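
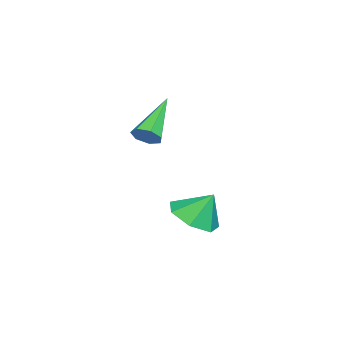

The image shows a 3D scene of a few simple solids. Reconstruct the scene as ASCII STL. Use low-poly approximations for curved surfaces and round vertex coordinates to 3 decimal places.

solid 
facet normal 0.777 -0.163 -0.608
outer loop
vertex 3.516 0.145 -0.133
vertex 3.26 0.376 -0.522
vertex 3.579 0.59 -0.172
endloop
endfacet
facet normal 0.408 0.022 0.913
outer loop
vertex 3.516 0.145 -0.133
vertex 3.579 0.59 -0.172
vertex 1.8 0.684 0.622
endloop
endfacet
facet normal 0.777 -0.164 -0.608
outer loop
vertex 3.579 0.59 -0.172
vertex 3.26 0.376 -0.522
vertex 3.402 0.874 -0.475
endloop
endfacet
facet normal 0.290 0.777 0.559
outer loop
vertex 3.579 0.59 -0.172
vertex 3.402 0.874 -0.475
vertex 1.8 0.684 0.622
endloop
endfacet
facet normal 0.776 -0.164 -0.610
outer loop
vertex 3.402 0.874 -0.475
vertex 3.26 0.376 -0.522
vertex 3.117 0.782 -0.813
endloop
endfacet
facet normal -0.189 0.976 -0.107
outer loop
vertex 3.402 0.874 -0.475
vertex 3.117 0.782 -0.813
vertex 1.8 0.684 0.622
endloop
endfacet
facet normal 0.776 -0.163 -0.609
outer loop
vertex 3.117 0.782 -0.813
vertex 3.26 0.376 -0.522
vertex 2.94 0.384 -0.932
endloop
endfacet
facet normal -0.666 0.470 -0.579
outer loop
vertex 3.117 0.782 -0.813
vertex 2.94 0.384 -0.932
vertex 1.8 0.684 0.622
endloop
endfacet
facet normal 0.776 -0.163 -0.609
outer loop
vertex 2.94 0.384 -0.932
vertex 3.26 0.376 -0.522
vertex 3.004 -0.02 -0.742
endloop
endfacet
facet normal -0.784 -0.362 -0.505
outer loop
vertex 2.94 0.384 -0.932
vertex 3.004 -0.02 -0.742
vertex 1.8 0.684 0.622
endloop
endfacet
facet normal 0.777 -0.165 -0.608
outer loop
vertex 3.004 -0.02 -0.742
vertex 3.26 0.376 -0.522
vertex 3.26 -0.126 -0.386
endloop
endfacet
facet normal -0.452 -0.890 0.060
outer loop
vertex 3.004 -0.02 -0.742
vertex 3.26 -0.126 -0.386
vertex 1.8 0.684 0.622
endloop
endfacet
facet normal 0.776 -0.165 -0.609
outer loop
vertex 3.26 -0.126 -0.386
vertex 3.26 0.376 -0.522
vertex 3.516 0.145 -0.133
endloop
endfacet
facet normal 0.078 -0.719 0.691
outer loop
vertex 3.26 -0.126 -0.386
vertex 3.516 0.145 -0.133
vertex 1.8 0.684 0.622
endloop
endfacet
facet normal 0.031 -0.542 -0.840
outer loop
vertex 3.555 1.781 -4.041
vertex 2.628 1.706 -4.027
vertex 3.151 2.361 -4.43
endloop
endfacet
facet normal 0.683 0.670 0.290
outer loop
vertex 3.555 1.781 -4.041
vertex 3.151 2.361 -4.43
vertex 2.592 2.334 -3.053
endloop
endfacet
facet normal 0.031 -0.542 -0.840
outer loop
vertex 3.151 2.361 -4.43
vertex 2.628 1.706 -4.027
vertex 2.353 2.448 -4.516
endloop
endfacet
facet normal 0.102 0.993 0.061
outer loop
vertex 3.151 2.361 -4.43
vertex 2.353 2.448 -4.516
vertex 2.592 2.334 -3.053
endloop
endfacet
facet normal 0.031 -0.542 -0.840
outer loop
vertex 2.353 2.448 -4.516
vertex 2.628 1.706 -4.027
vertex 1.762 1.976 -4.233
endloop
endfacet
facet normal -0.570 0.807 0.156
outer loop
vertex 2.353 2.448 -4.516
vertex 1.762 1.976 -4.233
vertex 2.592 2.334 -3.053
endloop
endfacet
facet normal 0.031 -0.541 -0.840
outer loop
vertex 1.762 1.976 -4.233
vertex 2.628 1.706 -4.027
vertex 1.824 1.301 -3.796
endloop
endfacet
facet normal -0.826 0.251 0.505
outer loop
vertex 1.762 1.976 -4.233
vertex 1.824 1.301 -3.796
vertex 2.592 2.334 -3.053
endloop
endfacet
facet normal 0.031 -0.541 -0.841
outer loop
vertex 1.824 1.301 -3.796
vertex 2.628 1.706 -4.027
vertex 2.491 0.93 -3.533
endloop
endfacet
facet normal -0.474 -0.254 0.843
outer loop
vertex 1.824 1.301 -3.796
vertex 2.491 0.93 -3.533
vertex 2.592 2.334 -3.053
endloop
endfacet
facet normal 0.031 -0.541 -0.841
outer loop
vertex 2.491 0.93 -3.533
vertex 2.628 1.706 -4.027
vertex 3.261 1.144 -3.642
endloop
endfacet
facet normal 0.222 -0.330 0.918
outer loop
vertex 2.491 0.93 -3.533
vertex 3.261 1.144 -3.642
vertex 2.592 2.334 -3.053
endloop
endfacet
facet normal 0.031 -0.541 -0.841
outer loop
vertex 3.261 1.144 -3.642
vertex 2.628 1.706 -4.027
vertex 3.555 1.781 -4.041
endloop
endfacet
facet normal 0.736 0.081 0.672
outer loop
vertex 3.261 1.144 -3.642
vertex 3.555 1.781 -4.041
vertex 2.592 2.334 -3.053
endloop
endfacet

endsolid


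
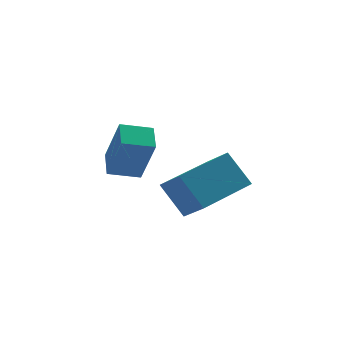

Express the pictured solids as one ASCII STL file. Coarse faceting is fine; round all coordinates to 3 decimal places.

solid 
facet normal -0.937 0.260 0.232
outer loop
vertex 0.755 2.739 -1.96
vertex 1.088 3.643 -1.626
vertex 0.549 3.394 -3.526
endloop
endfacet
facet normal -0.326 -0.887 -0.328
outer loop
vertex 1.552 3.117 -3.774
vertex 0.755 2.739 -1.96
vertex 0.549 3.394 -3.526
endloop
endfacet
facet normal -0.938 0.259 0.232
outer loop
vertex 0.549 3.394 -3.526
vertex 1.088 3.643 -1.626
vertex 0.882 4.299 -3.192
endloop
endfacet
facet normal -0.121 0.383 -0.916
outer loop
vertex 0.882 4.299 -3.192
vertex 1.552 3.117 -3.774
vertex 0.549 3.394 -3.526
endloop
endfacet
facet normal 0.121 -0.383 0.916
outer loop
vertex 0.755 2.739 -1.96
vertex 2.091 3.366 -1.874
vertex 1.088 3.643 -1.626
endloop
endfacet
facet normal -0.327 -0.886 -0.328
outer loop
vertex 1.758 2.461 -2.208
vertex 0.755 2.739 -1.96
vertex 1.552 3.117 -3.774
endloop
endfacet
facet normal 0.121 -0.382 0.916
outer loop
vertex 1.758 2.461 -2.208
vertex 2.091 3.366 -1.874
vertex 0.755 2.739 -1.96
endloop
endfacet
facet normal 0.326 0.886 0.328
outer loop
vertex 1.088 3.643 -1.626
vertex 2.091 3.366 -1.874
vertex 0.882 4.299 -3.192
endloop
endfacet
facet normal -0.120 0.383 -0.916
outer loop
vertex 1.885 4.021 -3.44
vertex 1.552 3.117 -3.774
vertex 0.882 4.299 -3.192
endloop
endfacet
facet normal 0.327 0.886 0.328
outer loop
vertex 0.882 4.299 -3.192
vertex 2.091 3.366 -1.874
vertex 1.885 4.021 -3.44
endloop
endfacet
facet normal 0.937 -0.260 -0.232
outer loop
vertex 1.885 4.021 -3.44
vertex 1.758 2.461 -2.208
vertex 1.552 3.117 -3.774
endloop
endfacet
facet normal 0.938 -0.259 -0.232
outer loop
vertex 2.091 3.366 -1.874
vertex 1.758 2.461 -2.208
vertex 1.885 4.021 -3.44
endloop
endfacet
facet normal -0.937 -0.317 -0.143
outer loop
vertex 1.407 0.079 -2.263
vertex 1.213 0.988 -3.005
vertex 1.822 -0.679 -3.3
endloop
endfacet
facet normal 0.163 -0.764 0.624
outer loop
vertex 3.687 -0.048 -3.015
vertex 1.407 0.079 -2.263
vertex 1.822 -0.679 -3.3
endloop
endfacet
facet normal -0.937 -0.317 -0.143
outer loop
vertex 1.822 -0.679 -3.3
vertex 1.213 0.988 -3.005
vertex 1.628 0.23 -4.043
endloop
endfacet
facet normal 0.307 -0.562 -0.768
outer loop
vertex 1.628 0.23 -4.043
vertex 3.687 -0.048 -3.015
vertex 1.822 -0.679 -3.3
endloop
endfacet
facet normal -0.307 0.562 0.768
outer loop
vertex 1.407 0.079 -2.263
vertex 3.078 1.619 -2.72
vertex 1.213 0.988 -3.005
endloop
endfacet
facet normal 0.163 -0.765 0.624
outer loop
vertex 3.272 0.71 -1.977
vertex 1.407 0.079 -2.263
vertex 3.687 -0.048 -3.015
endloop
endfacet
facet normal -0.308 0.562 0.768
outer loop
vertex 3.272 0.71 -1.977
vertex 3.078 1.619 -2.72
vertex 1.407 0.079 -2.263
endloop
endfacet
facet normal -0.163 0.764 -0.624
outer loop
vertex 1.213 0.988 -3.005
vertex 3.078 1.619 -2.72
vertex 1.628 0.23 -4.043
endloop
endfacet
facet normal 0.308 -0.561 -0.768
outer loop
vertex 3.493 0.861 -3.757
vertex 3.687 -0.048 -3.015
vertex 1.628 0.23 -4.043
endloop
endfacet
facet normal -0.163 0.764 -0.624
outer loop
vertex 1.628 0.23 -4.043
vertex 3.078 1.619 -2.72
vertex 3.493 0.861 -3.757
endloop
endfacet
facet normal 0.938 0.317 0.143
outer loop
vertex 3.493 0.861 -3.757
vertex 3.272 0.71 -1.977
vertex 3.687 -0.048 -3.015
endloop
endfacet
facet normal 0.937 0.317 0.143
outer loop
vertex 3.078 1.619 -2.72
vertex 3.272 0.71 -1.977
vertex 3.493 0.861 -3.757
endloop
endfacet

endsolid


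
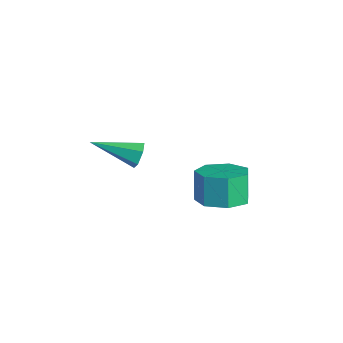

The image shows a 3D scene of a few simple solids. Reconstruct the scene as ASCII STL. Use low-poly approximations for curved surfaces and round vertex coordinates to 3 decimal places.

solid 
facet normal 0.586 0.739 -0.333
outer loop
vertex -1.483 1.874 -2.421
vertex -1.803 1.894 -2.94
vertex -1.969 2.239 -2.466
endloop
endfacet
facet normal -0.006 0.114 0.993
outer loop
vertex -1.483 1.874 -2.421
vertex -1.969 2.239 -2.466
vertex -2.997 0.386 -2.26
endloop
endfacet
facet normal 0.586 0.739 -0.333
outer loop
vertex -1.969 2.239 -2.466
vertex -1.803 1.894 -2.94
vertex -2.289 2.259 -2.985
endloop
endfacet
facet normal -0.745 0.466 0.477
outer loop
vertex -1.969 2.239 -2.466
vertex -2.289 2.259 -2.985
vertex -2.997 0.386 -2.26
endloop
endfacet
facet normal 0.586 0.739 -0.334
outer loop
vertex -2.289 2.259 -2.985
vertex -1.803 1.894 -2.94
vertex -2.123 1.913 -3.459
endloop
endfacet
facet normal -0.886 0.167 -0.433
outer loop
vertex -2.289 2.259 -2.985
vertex -2.123 1.913 -3.459
vertex -2.997 0.386 -2.26
endloop
endfacet
facet normal 0.586 0.739 -0.334
outer loop
vertex -2.123 1.913 -3.459
vertex -1.803 1.894 -2.94
vertex -1.637 1.548 -3.414
endloop
endfacet
facet normal -0.287 -0.484 -0.826
outer loop
vertex -2.123 1.913 -3.459
vertex -1.637 1.548 -3.414
vertex -2.997 0.386 -2.26
endloop
endfacet
facet normal 0.585 0.739 -0.334
outer loop
vertex -1.637 1.548 -3.414
vertex -1.803 1.894 -2.94
vertex -1.316 1.528 -2.896
endloop
endfacet
facet normal 0.451 -0.837 -0.311
outer loop
vertex -1.637 1.548 -3.414
vertex -1.316 1.528 -2.896
vertex -2.997 0.386 -2.26
endloop
endfacet
facet normal 0.586 0.739 -0.333
outer loop
vertex -1.316 1.528 -2.896
vertex -1.803 1.894 -2.94
vertex -1.483 1.874 -2.421
endloop
endfacet
facet normal 0.592 -0.538 0.600
outer loop
vertex -1.316 1.528 -2.896
vertex -1.483 1.874 -2.421
vertex -2.997 0.386 -2.26
endloop
endfacet
facet normal 0.390 -0.246 -0.887
outer loop
vertex 3.392 3.413 -2.331
vertex 2.51 2.876 -2.57
vertex 2.733 3.895 -2.755
endloop
endfacet
facet normal 0.579 0.815 0.027
outer loop
vertex 3.392 3.413 -2.331
vertex 2.733 3.895 -2.755
vertex 2.873 3.742 -1.152
endloop
endfacet
facet normal 0.579 0.815 0.027
outer loop
vertex 2.873 3.742 -1.152
vertex 2.733 3.895 -2.755
vertex 2.214 4.224 -1.576
endloop
endfacet
facet normal -0.390 0.247 0.887
outer loop
vertex 2.873 3.742 -1.152
vertex 2.214 4.224 -1.576
vertex 1.99 3.204 -1.39
endloop
endfacet
facet normal 0.391 -0.247 -0.887
outer loop
vertex 2.733 3.895 -2.755
vertex 2.51 2.876 -2.57
vertex 1.906 3.61 -3.04
endloop
endfacet
facet normal -0.198 0.918 -0.343
outer loop
vertex 2.733 3.895 -2.755
vertex 1.906 3.61 -3.04
vertex 2.214 4.224 -1.576
endloop
endfacet
facet normal -0.200 0.918 -0.343
outer loop
vertex 2.214 4.224 -1.576
vertex 1.906 3.61 -3.04
vertex 1.387 3.938 -1.86
endloop
endfacet
facet normal -0.390 0.247 0.887
outer loop
vertex 2.214 4.224 -1.576
vertex 1.387 3.938 -1.86
vertex 1.99 3.204 -1.39
endloop
endfacet
facet normal 0.390 -0.247 -0.887
outer loop
vertex 1.906 3.61 -3.04
vertex 2.51 2.876 -2.57
vertex 1.534 2.771 -2.97
endloop
endfacet
facet normal -0.827 0.329 -0.455
outer loop
vertex 1.906 3.61 -3.04
vertex 1.534 2.771 -2.97
vertex 1.387 3.938 -1.86
endloop
endfacet
facet normal -0.827 0.329 -0.456
outer loop
vertex 1.387 3.938 -1.86
vertex 1.534 2.771 -2.97
vertex 1.015 3.1 -1.791
endloop
endfacet
facet normal -0.391 0.247 0.887
outer loop
vertex 1.387 3.938 -1.86
vertex 1.015 3.1 -1.791
vertex 1.99 3.204 -1.39
endloop
endfacet
facet normal 0.390 -0.247 -0.887
outer loop
vertex 1.534 2.771 -2.97
vertex 2.51 2.876 -2.57
vertex 1.896 2.012 -2.599
endloop
endfacet
facet normal -0.832 -0.507 -0.225
outer loop
vertex 1.534 2.771 -2.97
vertex 1.896 2.012 -2.599
vertex 1.015 3.1 -1.791
endloop
endfacet
facet normal -0.832 -0.507 -0.225
outer loop
vertex 1.015 3.1 -1.791
vertex 1.896 2.012 -2.599
vertex 1.377 2.341 -1.42
endloop
endfacet
facet normal -0.391 0.247 0.887
outer loop
vertex 1.015 3.1 -1.791
vertex 1.377 2.341 -1.42
vertex 1.99 3.204 -1.39
endloop
endfacet
facet normal 0.390 -0.248 -0.887
outer loop
vertex 1.896 2.012 -2.599
vertex 2.51 2.876 -2.57
vertex 2.72 1.903 -2.206
endloop
endfacet
facet normal -0.211 -0.962 0.175
outer loop
vertex 1.896 2.012 -2.599
vertex 2.72 1.903 -2.206
vertex 1.377 2.341 -1.42
endloop
endfacet
facet normal -0.212 -0.962 0.174
outer loop
vertex 1.377 2.341 -1.42
vertex 2.72 1.903 -2.206
vertex 2.201 2.231 -1.026
endloop
endfacet
facet normal -0.391 0.247 0.887
outer loop
vertex 1.377 2.341 -1.42
vertex 2.201 2.231 -1.026
vertex 1.99 3.204 -1.39
endloop
endfacet
facet normal 0.390 -0.248 -0.887
outer loop
vertex 2.72 1.903 -2.206
vertex 2.51 2.876 -2.57
vertex 3.386 2.526 -2.087
endloop
endfacet
facet normal 0.569 -0.693 0.443
outer loop
vertex 2.72 1.903 -2.206
vertex 3.386 2.526 -2.087
vertex 2.201 2.231 -1.026
endloop
endfacet
facet normal 0.569 -0.692 0.443
outer loop
vertex 2.201 2.231 -1.026
vertex 3.386 2.526 -2.087
vertex 2.867 2.855 -0.907
endloop
endfacet
facet normal -0.390 0.247 0.887
outer loop
vertex 2.201 2.231 -1.026
vertex 2.867 2.855 -0.907
vertex 1.99 3.204 -1.39
endloop
endfacet
facet normal 0.390 -0.247 -0.887
outer loop
vertex 3.386 2.526 -2.087
vertex 2.51 2.876 -2.57
vertex 3.392 3.413 -2.331
endloop
endfacet
facet normal 0.921 0.098 0.378
outer loop
vertex 3.386 2.526 -2.087
vertex 3.392 3.413 -2.331
vertex 2.867 2.855 -0.907
endloop
endfacet
facet normal 0.921 0.098 0.378
outer loop
vertex 2.867 2.855 -0.907
vertex 3.392 3.413 -2.331
vertex 2.873 3.742 -1.152
endloop
endfacet
facet normal -0.390 0.248 0.887
outer loop
vertex 2.867 2.855 -0.907
vertex 2.873 3.742 -1.152
vertex 1.99 3.204 -1.39
endloop
endfacet

endsolid


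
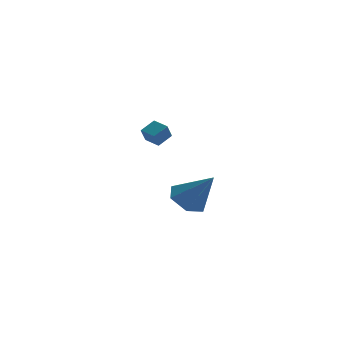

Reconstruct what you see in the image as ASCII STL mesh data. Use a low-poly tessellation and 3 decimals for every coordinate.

solid 
facet normal -0.760 -0.408 -0.506
outer loop
vertex -2.027 -3.055 1.985
vertex -2.483 -2.404 2.145
vertex -1.763 -2.703 1.305
endloop
endfacet
facet normal 0.563 -0.803 -0.197
outer loop
vertex -1.117 -2.356 1.735
vertex -2.027 -3.055 1.985
vertex -1.763 -2.703 1.305
endloop
endfacet
facet normal -0.760 -0.408 -0.506
outer loop
vertex -1.763 -2.703 1.305
vertex -2.483 -2.404 2.145
vertex -2.219 -2.052 1.465
endloop
endfacet
facet normal 0.326 0.434 -0.840
outer loop
vertex -2.219 -2.052 1.465
vertex -1.117 -2.356 1.735
vertex -1.763 -2.703 1.305
endloop
endfacet
facet normal -0.326 -0.434 0.840
outer loop
vertex -2.027 -3.055 1.985
vertex -1.837 -2.057 2.575
vertex -2.483 -2.404 2.145
endloop
endfacet
facet normal 0.563 -0.803 -0.197
outer loop
vertex -1.381 -2.708 2.415
vertex -2.027 -3.055 1.985
vertex -1.117 -2.356 1.735
endloop
endfacet
facet normal -0.326 -0.434 0.840
outer loop
vertex -1.381 -2.708 2.415
vertex -1.837 -2.057 2.575
vertex -2.027 -3.055 1.985
endloop
endfacet
facet normal -0.563 0.803 0.197
outer loop
vertex -2.483 -2.404 2.145
vertex -1.837 -2.057 2.575
vertex -2.219 -2.052 1.465
endloop
endfacet
facet normal 0.326 0.434 -0.840
outer loop
vertex -1.573 -1.705 1.895
vertex -1.117 -2.356 1.735
vertex -2.219 -2.052 1.465
endloop
endfacet
facet normal -0.563 0.803 0.197
outer loop
vertex -2.219 -2.052 1.465
vertex -1.837 -2.057 2.575
vertex -1.573 -1.705 1.895
endloop
endfacet
facet normal 0.760 0.408 0.506
outer loop
vertex -1.573 -1.705 1.895
vertex -1.381 -2.708 2.415
vertex -1.117 -2.356 1.735
endloop
endfacet
facet normal 0.760 0.408 0.506
outer loop
vertex -1.837 -2.057 2.575
vertex -1.381 -2.708 2.415
vertex -1.573 -1.705 1.895
endloop
endfacet
facet normal -0.492 0.424 -0.760
outer loop
vertex 1.363 2.802 -4.988
vertex 0.696 3.27 -4.295
vertex 1.592 3.771 -4.596
endloop
endfacet
facet normal 0.969 -0.150 -0.195
outer loop
vertex 1.363 2.802 -4.988
vertex 1.592 3.771 -4.596
vertex 1.764 2.35 -2.645
endloop
endfacet
facet normal -0.492 0.424 -0.760
outer loop
vertex 1.592 3.771 -4.596
vertex 0.696 3.27 -4.295
vertex 0.925 4.239 -3.903
endloop
endfacet
facet normal 0.752 0.563 0.344
outer loop
vertex 1.592 3.771 -4.596
vertex 0.925 4.239 -3.903
vertex 1.764 2.35 -2.645
endloop
endfacet
facet normal -0.493 0.424 -0.760
outer loop
vertex 0.925 4.239 -3.903
vertex 0.696 3.27 -4.295
vertex 0.029 3.738 -3.601
endloop
endfacet
facet normal -0.024 0.547 0.837
outer loop
vertex 0.925 4.239 -3.903
vertex 0.029 3.738 -3.601
vertex 1.764 2.35 -2.645
endloop
endfacet
facet normal -0.493 0.424 -0.760
outer loop
vertex 0.029 3.738 -3.601
vertex 0.696 3.27 -4.295
vertex -0.201 2.769 -3.993
endloop
endfacet
facet normal -0.582 -0.182 0.792
outer loop
vertex 0.029 3.738 -3.601
vertex -0.201 2.769 -3.993
vertex 1.764 2.35 -2.645
endloop
endfacet
facet normal -0.493 0.424 -0.760
outer loop
vertex -0.201 2.769 -3.993
vertex 0.696 3.27 -4.295
vertex 0.466 2.301 -4.686
endloop
endfacet
facet normal -0.365 -0.896 0.254
outer loop
vertex -0.201 2.769 -3.993
vertex 0.466 2.301 -4.686
vertex 1.764 2.35 -2.645
endloop
endfacet
facet normal -0.493 0.424 -0.760
outer loop
vertex 0.466 2.301 -4.686
vertex 0.696 3.27 -4.295
vertex 1.363 2.802 -4.988
endloop
endfacet
facet normal 0.411 -0.880 -0.240
outer loop
vertex 0.466 2.301 -4.686
vertex 1.363 2.802 -4.988
vertex 1.764 2.35 -2.645
endloop
endfacet

endsolid


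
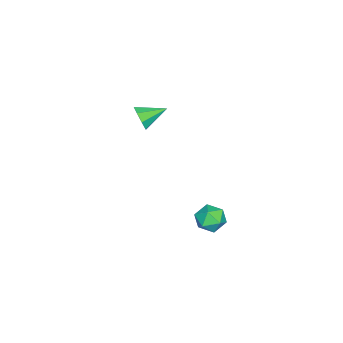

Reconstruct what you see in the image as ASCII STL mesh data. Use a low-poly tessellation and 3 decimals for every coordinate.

solid 
facet normal -0.684 0.718 0.132
outer loop
vertex 2.833 2.898 -3.164
vertex 2.303 2.354 -2.952
vertex 2.762 2.691 -2.407
endloop
endfacet
facet normal -0.027 0.965 0.261
outer loop
vertex 2.833 2.898 -3.164
vertex 2.762 2.691 -2.407
vertex 3.477 2.796 -2.721
endloop
endfacet
facet normal 0.363 0.872 -0.327
outer loop
vertex 2.833 2.898 -3.164
vertex 3.477 2.796 -2.721
vertex 3.46 2.525 -3.462
endloop
endfacet
facet normal -0.053 0.567 -0.822
outer loop
vertex 2.833 2.898 -3.164
vertex 3.46 2.525 -3.462
vertex 2.734 2.251 -3.604
endloop
endfacet
facet normal -0.699 0.472 -0.537
outer loop
vertex 2.833 2.898 -3.164
vertex 2.734 2.251 -3.604
vertex 2.303 2.354 -2.952
endloop
endfacet
facet normal 0.260 0.568 0.781
outer loop
vertex 3.477 2.796 -2.721
vertex 2.762 2.691 -2.407
vertex 3.346 2.189 -2.236
endloop
endfacet
facet normal -0.803 0.168 0.572
outer loop
vertex 2.762 2.691 -2.407
vertex 2.303 2.354 -2.952
vertex 2.62 1.915 -2.378
endloop
endfacet
facet normal -0.828 -0.230 -0.511
outer loop
vertex 2.303 2.354 -2.952
vertex 2.734 2.251 -3.604
vertex 2.603 1.644 -3.119
endloop
endfacet
facet normal 0.219 -0.076 -0.973
outer loop
vertex 2.734 2.251 -3.604
vertex 3.46 2.525 -3.462
vertex 3.318 1.749 -3.433
endloop
endfacet
facet normal 0.892 0.418 -0.173
outer loop
vertex 3.46 2.525 -3.462
vertex 3.477 2.796 -2.721
vertex 3.777 2.086 -2.888
endloop
endfacet
facet normal 0.053 -0.567 0.822
outer loop
vertex 3.247 1.542 -2.676
vertex 3.346 2.189 -2.236
vertex 2.62 1.915 -2.378
endloop
endfacet
facet normal -0.363 -0.872 0.327
outer loop
vertex 3.247 1.542 -2.676
vertex 2.62 1.915 -2.378
vertex 2.603 1.644 -3.119
endloop
endfacet
facet normal 0.027 -0.965 -0.261
outer loop
vertex 3.247 1.542 -2.676
vertex 2.603 1.644 -3.119
vertex 3.318 1.749 -3.433
endloop
endfacet
facet normal 0.684 -0.718 -0.132
outer loop
vertex 3.247 1.542 -2.676
vertex 3.318 1.749 -3.433
vertex 3.777 2.086 -2.888
endloop
endfacet
facet normal 0.699 -0.472 0.537
outer loop
vertex 3.247 1.542 -2.676
vertex 3.777 2.086 -2.888
vertex 3.346 2.189 -2.236
endloop
endfacet
facet normal -0.219 0.076 0.973
outer loop
vertex 2.62 1.915 -2.378
vertex 3.346 2.189 -2.236
vertex 2.762 2.691 -2.407
endloop
endfacet
facet normal -0.892 -0.418 0.173
outer loop
vertex 2.603 1.644 -3.119
vertex 2.62 1.915 -2.378
vertex 2.303 2.354 -2.952
endloop
endfacet
facet normal -0.260 -0.568 -0.781
outer loop
vertex 3.318 1.749 -3.433
vertex 2.603 1.644 -3.119
vertex 2.734 2.251 -3.604
endloop
endfacet
facet normal 0.803 -0.168 -0.572
outer loop
vertex 3.777 2.086 -2.888
vertex 3.318 1.749 -3.433
vertex 3.46 2.525 -3.462
endloop
endfacet
facet normal 0.828 0.230 0.511
outer loop
vertex 3.346 2.189 -2.236
vertex 3.777 2.086 -2.888
vertex 3.477 2.796 -2.721
endloop
endfacet
facet normal 0.534 -0.783 -0.318
outer loop
vertex -2.72 -3.295 -1.463
vertex -3.096 -3.288 -2.112
vertex -2.469 -2.963 -1.859
endloop
endfacet
facet normal 0.411 0.553 0.724
outer loop
vertex -2.72 -3.295 -1.463
vertex -2.469 -2.963 -1.859
vertex -3.844 -2.192 -1.668
endloop
endfacet
facet normal 0.534 -0.784 -0.317
outer loop
vertex -2.469 -2.963 -1.859
vertex -3.096 -3.288 -2.112
vertex -2.585 -2.822 -2.403
endloop
endfacet
facet normal 0.498 0.859 0.117
outer loop
vertex -2.469 -2.963 -1.859
vertex -2.585 -2.822 -2.403
vertex -3.844 -2.192 -1.668
endloop
endfacet
facet normal 0.534 -0.784 -0.316
outer loop
vertex -2.585 -2.822 -2.403
vertex -3.096 -3.288 -2.112
vertex -3.0 -2.954 -2.777
endloop
endfacet
facet normal 0.155 0.865 -0.477
outer loop
vertex -2.585 -2.822 -2.403
vertex -3.0 -2.954 -2.777
vertex -3.844 -2.192 -1.668
endloop
endfacet
facet normal 0.534 -0.784 -0.317
outer loop
vertex -3.0 -2.954 -2.777
vertex -3.096 -3.288 -2.112
vertex -3.471 -3.281 -2.761
endloop
endfacet
facet normal -0.418 0.568 -0.709
outer loop
vertex -3.0 -2.954 -2.777
vertex -3.471 -3.281 -2.761
vertex -3.844 -2.192 -1.668
endloop
endfacet
facet normal 0.535 -0.783 -0.318
outer loop
vertex -3.471 -3.281 -2.761
vertex -3.096 -3.288 -2.112
vertex -3.722 -3.613 -2.366
endloop
endfacet
facet normal -0.885 0.142 -0.443
outer loop
vertex -3.471 -3.281 -2.761
vertex -3.722 -3.613 -2.366
vertex -3.844 -2.192 -1.668
endloop
endfacet
facet normal 0.535 -0.782 -0.318
outer loop
vertex -3.722 -3.613 -2.366
vertex -3.096 -3.288 -2.112
vertex -3.606 -3.755 -1.822
endloop
endfacet
facet normal -0.973 -0.164 0.165
outer loop
vertex -3.722 -3.613 -2.366
vertex -3.606 -3.755 -1.822
vertex -3.844 -2.192 -1.668
endloop
endfacet
facet normal 0.536 -0.782 -0.318
outer loop
vertex -3.606 -3.755 -1.822
vertex -3.096 -3.288 -2.112
vertex -3.191 -3.623 -1.448
endloop
endfacet
facet normal -0.629 -0.171 0.758
outer loop
vertex -3.606 -3.755 -1.822
vertex -3.191 -3.623 -1.448
vertex -3.844 -2.192 -1.668
endloop
endfacet
facet normal 0.535 -0.783 -0.318
outer loop
vertex -3.191 -3.623 -1.448
vertex -3.096 -3.288 -2.112
vertex -2.72 -3.295 -1.463
endloop
endfacet
facet normal -0.057 0.126 0.990
outer loop
vertex -3.191 -3.623 -1.448
vertex -2.72 -3.295 -1.463
vertex -3.844 -2.192 -1.668
endloop
endfacet

endsolid


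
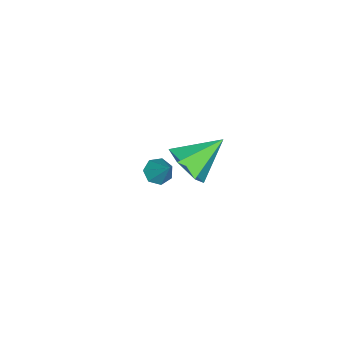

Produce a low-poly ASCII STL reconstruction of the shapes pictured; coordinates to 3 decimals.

solid 
facet normal -0.385 -0.532 -0.754
outer loop
vertex -2.593 -1.811 -2.487
vertex -2.998 -2.149 -2.042
vertex -3.129 -1.566 -2.386
endloop
endfacet
facet normal 0.341 0.881 -0.328
outer loop
vertex -2.593 -1.811 -2.487
vertex -3.129 -1.566 -2.386
vertex -2.362 -1.271 -0.798
endloop
endfacet
facet normal -0.386 -0.532 -0.754
outer loop
vertex -3.129 -1.566 -2.386
vertex -2.998 -2.149 -2.042
vertex -3.567 -1.759 -2.026
endloop
endfacet
facet normal -0.391 0.920 0.018
outer loop
vertex -3.129 -1.566 -2.386
vertex -3.567 -1.759 -2.026
vertex -2.362 -1.271 -0.798
endloop
endfacet
facet normal -0.386 -0.532 -0.754
outer loop
vertex -3.567 -1.759 -2.026
vertex -2.998 -2.149 -2.042
vertex -3.576 -2.246 -1.678
endloop
endfacet
facet normal -0.727 0.408 0.552
outer loop
vertex -3.567 -1.759 -2.026
vertex -3.576 -2.246 -1.678
vertex -2.362 -1.271 -0.798
endloop
endfacet
facet normal -0.385 -0.532 -0.754
outer loop
vertex -3.576 -2.246 -1.678
vertex -2.998 -2.149 -2.042
vertex -3.149 -2.66 -1.604
endloop
endfacet
facet normal -0.413 -0.271 0.870
outer loop
vertex -3.576 -2.246 -1.678
vertex -3.149 -2.66 -1.604
vertex -2.362 -1.271 -0.798
endloop
endfacet
facet normal -0.386 -0.532 -0.754
outer loop
vertex -3.149 -2.66 -1.604
vertex -2.998 -2.149 -2.042
vertex -2.609 -2.689 -1.86
endloop
endfacet
facet normal 0.315 -0.603 0.733
outer loop
vertex -3.149 -2.66 -1.604
vertex -2.609 -2.689 -1.86
vertex -2.362 -1.271 -0.798
endloop
endfacet
facet normal -0.385 -0.532 -0.754
outer loop
vertex -2.609 -2.689 -1.86
vertex -2.998 -2.149 -2.042
vertex -2.361 -2.311 -2.253
endloop
endfacet
facet normal 0.908 -0.341 0.245
outer loop
vertex -2.609 -2.689 -1.86
vertex -2.361 -2.311 -2.253
vertex -2.362 -1.271 -0.798
endloop
endfacet
facet normal -0.385 -0.532 -0.754
outer loop
vertex -2.361 -2.311 -2.253
vertex -2.998 -2.149 -2.042
vertex -2.593 -1.811 -2.487
endloop
endfacet
facet normal 0.920 0.320 -0.228
outer loop
vertex -2.361 -2.311 -2.253
vertex -2.593 -1.811 -2.487
vertex -2.362 -1.271 -0.798
endloop
endfacet
facet normal 0.640 -0.527 -0.559
outer loop
vertex 1.549 1.743 3.503
vertex 0.804 1.006 3.345
vertex 0.892 1.823 2.675
endloop
endfacet
facet normal 0.138 0.990 -0.014
outer loop
vertex 1.549 1.743 3.503
vertex 0.892 1.823 2.675
vertex -0.444 2.034 4.435
endloop
endfacet
facet normal 0.640 -0.527 -0.559
outer loop
vertex 0.892 1.823 2.675
vertex 0.804 1.006 3.345
vertex 0.147 1.086 2.517
endloop
endfacet
facet normal -0.553 0.666 -0.500
outer loop
vertex 0.892 1.823 2.675
vertex 0.147 1.086 2.517
vertex -0.444 2.034 4.435
endloop
endfacet
facet normal 0.640 -0.527 -0.559
outer loop
vertex 0.147 1.086 2.517
vertex 0.804 1.006 3.345
vertex 0.059 0.269 3.187
endloop
endfacet
facet normal -0.964 -0.099 -0.248
outer loop
vertex 0.147 1.086 2.517
vertex 0.059 0.269 3.187
vertex -0.444 2.034 4.435
endloop
endfacet
facet normal 0.640 -0.527 -0.559
outer loop
vertex 0.059 0.269 3.187
vertex 0.804 1.006 3.345
vertex 0.716 0.189 4.015
endloop
endfacet
facet normal -0.683 -0.541 0.490
outer loop
vertex 0.059 0.269 3.187
vertex 0.716 0.189 4.015
vertex -0.444 2.034 4.435
endloop
endfacet
facet normal 0.640 -0.527 -0.559
outer loop
vertex 0.716 0.189 4.015
vertex 0.804 1.006 3.345
vertex 1.461 0.926 4.173
endloop
endfacet
facet normal 0.008 -0.217 0.976
outer loop
vertex 0.716 0.189 4.015
vertex 1.461 0.926 4.173
vertex -0.444 2.034 4.435
endloop
endfacet
facet normal 0.640 -0.527 -0.559
outer loop
vertex 1.461 0.926 4.173
vertex 0.804 1.006 3.345
vertex 1.549 1.743 3.503
endloop
endfacet
facet normal 0.419 0.549 0.724
outer loop
vertex 1.461 0.926 4.173
vertex 1.549 1.743 3.503
vertex -0.444 2.034 4.435
endloop
endfacet

endsolid


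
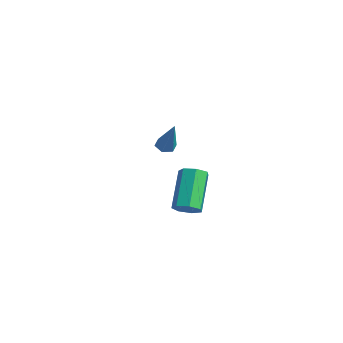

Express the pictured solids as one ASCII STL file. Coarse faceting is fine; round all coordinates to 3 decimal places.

solid 
facet normal -0.496 0.029 -0.868
outer loop
vertex -2.988 -1.817 -4.534
vertex -3.319 -1.442 -4.332
vertex -2.866 -1.294 -4.586
endloop
endfacet
facet normal 0.929 -0.244 -0.278
outer loop
vertex -2.988 -1.817 -4.534
vertex -2.866 -1.294 -4.586
vertex -2.321 -1.498 -2.588
endloop
endfacet
facet normal -0.496 0.029 -0.868
outer loop
vertex -2.866 -1.294 -4.586
vertex -3.319 -1.442 -4.332
vertex -3.197 -0.918 -4.384
endloop
endfacet
facet normal 0.711 0.692 -0.123
outer loop
vertex -2.866 -1.294 -4.586
vertex -3.197 -0.918 -4.384
vertex -2.321 -1.498 -2.588
endloop
endfacet
facet normal -0.496 0.029 -0.868
outer loop
vertex -3.197 -0.918 -4.384
vertex -3.319 -1.442 -4.332
vertex -3.65 -1.066 -4.13
endloop
endfacet
facet normal -0.106 0.930 0.352
outer loop
vertex -3.197 -0.918 -4.384
vertex -3.65 -1.066 -4.13
vertex -2.321 -1.498 -2.588
endloop
endfacet
facet normal -0.497 0.028 -0.867
outer loop
vertex -3.65 -1.066 -4.13
vertex -3.319 -1.442 -4.332
vertex -3.772 -1.589 -4.077
endloop
endfacet
facet normal -0.704 0.232 0.672
outer loop
vertex -3.65 -1.066 -4.13
vertex -3.772 -1.589 -4.077
vertex -2.321 -1.498 -2.588
endloop
endfacet
facet normal -0.497 0.028 -0.867
outer loop
vertex -3.772 -1.589 -4.077
vertex -3.319 -1.442 -4.332
vertex -3.441 -1.965 -4.279
endloop
endfacet
facet normal -0.486 -0.705 0.516
outer loop
vertex -3.772 -1.589 -4.077
vertex -3.441 -1.965 -4.279
vertex -2.321 -1.498 -2.588
endloop
endfacet
facet normal -0.497 0.028 -0.867
outer loop
vertex -3.441 -1.965 -4.279
vertex -3.319 -1.442 -4.332
vertex -2.988 -1.817 -4.534
endloop
endfacet
facet normal 0.331 -0.943 0.041
outer loop
vertex -3.441 -1.965 -4.279
vertex -2.988 -1.817 -4.534
vertex -2.321 -1.498 -2.588
endloop
endfacet
facet normal 0.540 -0.462 -0.703
outer loop
vertex 3.766 -4.138 -4.231
vertex 3.286 -3.982 -4.702
vertex 3.841 -3.617 -4.516
endloop
endfacet
facet normal 0.832 0.169 0.528
outer loop
vertex 3.766 -4.138 -4.231
vertex 3.841 -3.617 -4.516
vertex 2.593 -3.134 -2.706
endloop
endfacet
facet normal 0.832 0.168 0.529
outer loop
vertex 2.593 -3.134 -2.706
vertex 3.841 -3.617 -4.516
vertex 2.669 -2.613 -2.991
endloop
endfacet
facet normal -0.541 0.463 0.702
outer loop
vertex 2.593 -3.134 -2.706
vertex 2.669 -2.613 -2.991
vertex 2.114 -2.978 -3.178
endloop
endfacet
facet normal 0.540 -0.463 -0.703
outer loop
vertex 3.841 -3.617 -4.516
vertex 3.286 -3.982 -4.702
vertex 3.499 -3.371 -4.941
endloop
endfacet
facet normal 0.618 0.785 -0.042
outer loop
vertex 3.841 -3.617 -4.516
vertex 3.499 -3.371 -4.941
vertex 2.669 -2.613 -2.991
endloop
endfacet
facet normal 0.618 0.785 -0.042
outer loop
vertex 2.669 -2.613 -2.991
vertex 3.499 -3.371 -4.941
vertex 2.327 -2.367 -3.416
endloop
endfacet
facet normal -0.541 0.462 0.703
outer loop
vertex 2.669 -2.613 -2.991
vertex 2.327 -2.367 -3.416
vertex 2.114 -2.978 -3.178
endloop
endfacet
facet normal 0.541 -0.463 -0.702
outer loop
vertex 3.499 -3.371 -4.941
vertex 3.286 -3.982 -4.702
vertex 2.997 -3.585 -5.187
endloop
endfacet
facet normal -0.061 0.811 -0.581
outer loop
vertex 3.499 -3.371 -4.941
vertex 2.997 -3.585 -5.187
vertex 2.327 -2.367 -3.416
endloop
endfacet
facet normal -0.061 0.811 -0.581
outer loop
vertex 2.327 -2.367 -3.416
vertex 2.997 -3.585 -5.187
vertex 1.824 -2.581 -3.662
endloop
endfacet
facet normal -0.540 0.462 0.703
outer loop
vertex 2.327 -2.367 -3.416
vertex 1.824 -2.581 -3.662
vertex 2.114 -2.978 -3.178
endloop
endfacet
facet normal 0.541 -0.464 -0.702
outer loop
vertex 2.997 -3.585 -5.187
vertex 3.286 -3.982 -4.702
vertex 2.713 -4.098 -5.067
endloop
endfacet
facet normal -0.695 0.225 -0.683
outer loop
vertex 2.997 -3.585 -5.187
vertex 2.713 -4.098 -5.067
vertex 1.824 -2.581 -3.662
endloop
endfacet
facet normal -0.694 0.226 -0.683
outer loop
vertex 1.824 -2.581 -3.662
vertex 2.713 -4.098 -5.067
vertex 1.54 -3.094 -3.543
endloop
endfacet
facet normal -0.540 0.462 0.703
outer loop
vertex 1.824 -2.581 -3.662
vertex 1.54 -3.094 -3.543
vertex 2.114 -2.978 -3.178
endloop
endfacet
facet normal 0.541 -0.463 -0.702
outer loop
vertex 2.713 -4.098 -5.067
vertex 3.286 -3.982 -4.702
vertex 2.86 -4.524 -4.673
endloop
endfacet
facet normal -0.805 -0.528 -0.271
outer loop
vertex 2.713 -4.098 -5.067
vertex 2.86 -4.524 -4.673
vertex 1.54 -3.094 -3.543
endloop
endfacet
facet normal -0.805 -0.528 -0.271
outer loop
vertex 1.54 -3.094 -3.543
vertex 2.86 -4.524 -4.673
vertex 1.687 -3.52 -3.149
endloop
endfacet
facet normal -0.540 0.463 0.702
outer loop
vertex 1.54 -3.094 -3.543
vertex 1.687 -3.52 -3.149
vertex 2.114 -2.978 -3.178
endloop
endfacet
facet normal 0.540 -0.462 -0.703
outer loop
vertex 2.86 -4.524 -4.673
vertex 3.286 -3.982 -4.702
vertex 3.329 -4.542 -4.301
endloop
endfacet
facet normal -0.309 -0.886 0.346
outer loop
vertex 2.86 -4.524 -4.673
vertex 3.329 -4.542 -4.301
vertex 1.687 -3.52 -3.149
endloop
endfacet
facet normal -0.309 -0.886 0.346
outer loop
vertex 1.687 -3.52 -3.149
vertex 3.329 -4.542 -4.301
vertex 2.156 -3.538 -2.776
endloop
endfacet
facet normal -0.541 0.463 0.702
outer loop
vertex 1.687 -3.52 -3.149
vertex 2.156 -3.538 -2.776
vertex 2.114 -2.978 -3.178
endloop
endfacet
facet normal 0.540 -0.462 -0.703
outer loop
vertex 3.329 -4.542 -4.301
vertex 3.286 -3.982 -4.702
vertex 3.766 -4.138 -4.231
endloop
endfacet
facet normal 0.420 -0.576 0.702
outer loop
vertex 3.329 -4.542 -4.301
vertex 3.766 -4.138 -4.231
vertex 2.156 -3.538 -2.776
endloop
endfacet
facet normal 0.420 -0.576 0.702
outer loop
vertex 2.156 -3.538 -2.776
vertex 3.766 -4.138 -4.231
vertex 2.593 -3.134 -2.706
endloop
endfacet
facet normal -0.541 0.463 0.702
outer loop
vertex 2.156 -3.538 -2.776
vertex 2.593 -3.134 -2.706
vertex 2.114 -2.978 -3.178
endloop
endfacet

endsolid


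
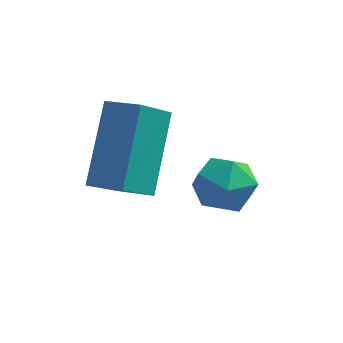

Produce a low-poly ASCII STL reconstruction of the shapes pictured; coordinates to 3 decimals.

solid 
facet normal -0.943 0.247 -0.223
outer loop
vertex 1.45 2.108 -0.192
vertex 1.475 3.5 1.244
vertex 1.863 2.945 -1.009
endloop
endfacet
facet normal -0.012 -0.695 -0.719
outer loop
vertex 2.645 2.74 -0.824
vertex 1.45 2.108 -0.192
vertex 1.863 2.945 -1.009
endloop
endfacet
facet normal -0.943 0.247 -0.223
outer loop
vertex 1.863 2.945 -1.009
vertex 1.475 3.5 1.244
vertex 1.887 4.336 0.427
endloop
endfacet
facet normal 0.333 0.675 -0.659
outer loop
vertex 1.887 4.336 0.427
vertex 2.645 2.74 -0.824
vertex 1.863 2.945 -1.009
endloop
endfacet
facet normal -0.333 -0.674 0.659
outer loop
vertex 1.45 2.108 -0.192
vertex 2.257 3.295 1.429
vertex 1.475 3.5 1.244
endloop
endfacet
facet normal -0.012 -0.696 -0.718
outer loop
vertex 2.233 1.904 -0.007
vertex 1.45 2.108 -0.192
vertex 2.645 2.74 -0.824
endloop
endfacet
facet normal -0.332 -0.675 0.659
outer loop
vertex 2.233 1.904 -0.007
vertex 2.257 3.295 1.429
vertex 1.45 2.108 -0.192
endloop
endfacet
facet normal 0.012 0.696 0.718
outer loop
vertex 1.475 3.5 1.244
vertex 2.257 3.295 1.429
vertex 1.887 4.336 0.427
endloop
endfacet
facet normal 0.332 0.675 -0.660
outer loop
vertex 2.67 4.132 0.612
vertex 2.645 2.74 -0.824
vertex 1.887 4.336 0.427
endloop
endfacet
facet normal 0.011 0.696 0.718
outer loop
vertex 1.887 4.336 0.427
vertex 2.257 3.295 1.429
vertex 2.67 4.132 0.612
endloop
endfacet
facet normal 0.943 -0.247 0.223
outer loop
vertex 2.67 4.132 0.612
vertex 2.233 1.904 -0.007
vertex 2.645 2.74 -0.824
endloop
endfacet
facet normal 0.943 -0.247 0.224
outer loop
vertex 2.257 3.295 1.429
vertex 2.233 1.904 -0.007
vertex 2.67 4.132 0.612
endloop
endfacet
facet normal -0.918 0.176 0.355
outer loop
vertex 3.153 3.862 -1.342
vertex 3.343 3.533 -0.687
vertex 3.449 4.277 -0.782
endloop
endfacet
facet normal -0.728 0.676 -0.116
outer loop
vertex 3.153 3.862 -1.342
vertex 3.449 4.277 -0.782
vertex 3.67 4.392 -1.496
endloop
endfacet
facet normal -0.580 0.352 -0.735
outer loop
vertex 3.153 3.862 -1.342
vertex 3.67 4.392 -1.496
vertex 3.702 3.72 -1.843
endloop
endfacet
facet normal -0.679 -0.348 -0.646
outer loop
vertex 3.153 3.862 -1.342
vertex 3.702 3.72 -1.843
vertex 3.499 3.189 -1.343
endloop
endfacet
facet normal -0.889 -0.457 0.028
outer loop
vertex 3.153 3.862 -1.342
vertex 3.499 3.189 -1.343
vertex 3.343 3.533 -0.687
endloop
endfacet
facet normal -0.128 0.985 0.119
outer loop
vertex 3.67 4.392 -1.496
vertex 3.449 4.277 -0.782
vertex 4.181 4.391 -0.937
endloop
endfacet
facet normal -0.437 0.175 0.882
outer loop
vertex 3.449 4.277 -0.782
vertex 3.343 3.533 -0.687
vertex 3.978 3.86 -0.437
endloop
endfacet
facet normal -0.389 -0.851 0.354
outer loop
vertex 3.343 3.533 -0.687
vertex 3.499 3.189 -1.343
vertex 4.01 3.188 -0.784
endloop
endfacet
facet normal -0.051 -0.674 -0.737
outer loop
vertex 3.499 3.189 -1.343
vertex 3.702 3.72 -1.843
vertex 4.231 3.303 -1.498
endloop
endfacet
facet normal 0.110 0.460 -0.881
outer loop
vertex 3.702 3.72 -1.843
vertex 3.67 4.392 -1.496
vertex 4.337 4.047 -1.593
endloop
endfacet
facet normal 0.679 0.348 0.646
outer loop
vertex 4.527 3.718 -0.938
vertex 4.181 4.391 -0.937
vertex 3.978 3.86 -0.437
endloop
endfacet
facet normal 0.580 -0.352 0.735
outer loop
vertex 4.527 3.718 -0.938
vertex 3.978 3.86 -0.437
vertex 4.01 3.188 -0.784
endloop
endfacet
facet normal 0.728 -0.676 0.116
outer loop
vertex 4.527 3.718 -0.938
vertex 4.01 3.188 -0.784
vertex 4.231 3.303 -1.498
endloop
endfacet
facet normal 0.918 -0.176 -0.355
outer loop
vertex 4.527 3.718 -0.938
vertex 4.231 3.303 -1.498
vertex 4.337 4.047 -1.593
endloop
endfacet
facet normal 0.889 0.457 -0.028
outer loop
vertex 4.527 3.718 -0.938
vertex 4.337 4.047 -1.593
vertex 4.181 4.391 -0.937
endloop
endfacet
facet normal 0.051 0.674 0.737
outer loop
vertex 3.978 3.86 -0.437
vertex 4.181 4.391 -0.937
vertex 3.449 4.277 -0.782
endloop
endfacet
facet normal -0.110 -0.460 0.881
outer loop
vertex 4.01 3.188 -0.784
vertex 3.978 3.86 -0.437
vertex 3.343 3.533 -0.687
endloop
endfacet
facet normal 0.128 -0.985 -0.119
outer loop
vertex 4.231 3.303 -1.498
vertex 4.01 3.188 -0.784
vertex 3.499 3.189 -1.343
endloop
endfacet
facet normal 0.437 -0.175 -0.882
outer loop
vertex 4.337 4.047 -1.593
vertex 4.231 3.303 -1.498
vertex 3.702 3.72 -1.843
endloop
endfacet
facet normal 0.389 0.851 -0.354
outer loop
vertex 4.181 4.391 -0.937
vertex 4.337 4.047 -1.593
vertex 3.67 4.392 -1.496
endloop
endfacet

endsolid


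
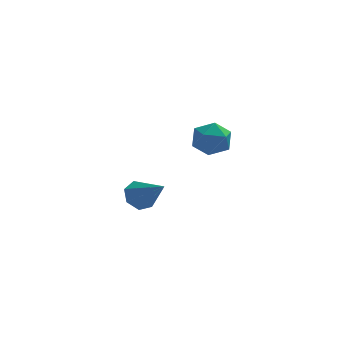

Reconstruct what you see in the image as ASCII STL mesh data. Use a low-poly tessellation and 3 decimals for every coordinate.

solid 
facet normal -0.516 0.605 -0.606
outer loop
vertex -0.36 0.621 -2.594
vertex -0.832 0.791 -2.023
vertex -0.187 1.139 -2.224
endloop
endfacet
facet normal 0.946 -0.094 -0.310
outer loop
vertex -0.36 0.621 -2.594
vertex -0.187 1.139 -2.224
vertex 0.092 -0.291 -0.937
endloop
endfacet
facet normal -0.516 0.605 -0.606
outer loop
vertex -0.187 1.139 -2.224
vertex -0.832 0.791 -2.023
vertex -0.499 1.395 -1.703
endloop
endfacet
facet normal 0.851 0.433 0.297
outer loop
vertex -0.187 1.139 -2.224
vertex -0.499 1.395 -1.703
vertex 0.092 -0.291 -0.937
endloop
endfacet
facet normal -0.515 0.605 -0.607
outer loop
vertex -0.499 1.395 -1.703
vertex -0.832 0.791 -2.023
vertex -1.062 1.197 -1.423
endloop
endfacet
facet normal 0.254 0.472 0.844
outer loop
vertex -0.499 1.395 -1.703
vertex -1.062 1.197 -1.423
vertex 0.092 -0.291 -0.937
endloop
endfacet
facet normal -0.516 0.605 -0.607
outer loop
vertex -1.062 1.197 -1.423
vertex -0.832 0.791 -2.023
vertex -1.452 0.693 -1.594
endloop
endfacet
facet normal -0.395 -0.006 0.919
outer loop
vertex -1.062 1.197 -1.423
vertex -1.452 0.693 -1.594
vertex 0.092 -0.291 -0.937
endloop
endfacet
facet normal -0.516 0.605 -0.607
outer loop
vertex -1.452 0.693 -1.594
vertex -0.832 0.791 -2.023
vertex -1.374 0.263 -2.089
endloop
endfacet
facet normal -0.608 -0.644 0.464
outer loop
vertex -1.452 0.693 -1.594
vertex -1.374 0.263 -2.089
vertex 0.092 -0.291 -0.937
endloop
endfacet
facet normal -0.515 0.605 -0.607
outer loop
vertex -1.374 0.263 -2.089
vertex -0.832 0.791 -2.023
vertex -0.888 0.231 -2.533
endloop
endfacet
facet normal -0.224 -0.959 -0.176
outer loop
vertex -1.374 0.263 -2.089
vertex -0.888 0.231 -2.533
vertex 0.092 -0.291 -0.937
endloop
endfacet
facet normal -0.516 0.604 -0.607
outer loop
vertex -0.888 0.231 -2.533
vertex -0.832 0.791 -2.023
vertex -0.36 0.621 -2.594
endloop
endfacet
facet normal 0.467 -0.714 -0.521
outer loop
vertex -0.888 0.231 -2.533
vertex -0.36 0.621 -2.594
vertex 0.092 -0.291 -0.937
endloop
endfacet
facet normal -0.956 0.282 -0.080
outer loop
vertex 1.245 -2.426 2.671
vertex 0.996 -3.226 2.823
vertex 1.102 -2.683 3.471
endloop
endfacet
facet normal -0.552 0.818 0.164
outer loop
vertex 1.245 -2.426 2.671
vertex 1.102 -2.683 3.471
vertex 1.776 -2.193 3.295
endloop
endfacet
facet normal -0.043 0.947 -0.317
outer loop
vertex 1.245 -2.426 2.671
vertex 1.776 -2.193 3.295
vertex 2.087 -2.432 2.539
endloop
endfacet
facet normal -0.131 0.491 -0.861
outer loop
vertex 1.245 -2.426 2.671
vertex 2.087 -2.432 2.539
vertex 1.605 -3.071 2.248
endloop
endfacet
facet normal -0.695 0.081 -0.714
outer loop
vertex 1.245 -2.426 2.671
vertex 1.605 -3.071 2.248
vertex 0.996 -3.226 2.823
endloop
endfacet
facet normal -0.235 0.599 0.766
outer loop
vertex 1.776 -2.193 3.295
vertex 1.102 -2.683 3.471
vertex 1.855 -2.849 3.832
endloop
endfacet
facet normal -0.890 -0.267 0.370
outer loop
vertex 1.102 -2.683 3.471
vertex 0.996 -3.226 2.823
vertex 1.373 -3.488 3.541
endloop
endfacet
facet normal -0.468 -0.593 -0.655
outer loop
vertex 0.996 -3.226 2.823
vertex 1.605 -3.071 2.248
vertex 1.684 -3.727 2.785
endloop
endfacet
facet normal 0.444 0.072 -0.893
outer loop
vertex 1.605 -3.071 2.248
vertex 2.087 -2.432 2.539
vertex 2.358 -3.237 2.609
endloop
endfacet
facet normal 0.588 0.809 -0.014
outer loop
vertex 2.087 -2.432 2.539
vertex 1.776 -2.193 3.295
vertex 2.464 -2.694 3.257
endloop
endfacet
facet normal 0.131 -0.491 0.861
outer loop
vertex 2.215 -3.494 3.409
vertex 1.855 -2.849 3.832
vertex 1.373 -3.488 3.541
endloop
endfacet
facet normal 0.043 -0.947 0.317
outer loop
vertex 2.215 -3.494 3.409
vertex 1.373 -3.488 3.541
vertex 1.684 -3.727 2.785
endloop
endfacet
facet normal 0.552 -0.818 -0.164
outer loop
vertex 2.215 -3.494 3.409
vertex 1.684 -3.727 2.785
vertex 2.358 -3.237 2.609
endloop
endfacet
facet normal 0.956 -0.282 0.080
outer loop
vertex 2.215 -3.494 3.409
vertex 2.358 -3.237 2.609
vertex 2.464 -2.694 3.257
endloop
endfacet
facet normal 0.695 -0.081 0.714
outer loop
vertex 2.215 -3.494 3.409
vertex 2.464 -2.694 3.257
vertex 1.855 -2.849 3.832
endloop
endfacet
facet normal -0.444 -0.072 0.893
outer loop
vertex 1.373 -3.488 3.541
vertex 1.855 -2.849 3.832
vertex 1.102 -2.683 3.471
endloop
endfacet
facet normal -0.588 -0.809 0.014
outer loop
vertex 1.684 -3.727 2.785
vertex 1.373 -3.488 3.541
vertex 0.996 -3.226 2.823
endloop
endfacet
facet normal 0.235 -0.599 -0.766
outer loop
vertex 2.358 -3.237 2.609
vertex 1.684 -3.727 2.785
vertex 1.605 -3.071 2.248
endloop
endfacet
facet normal 0.890 0.267 -0.370
outer loop
vertex 2.464 -2.694 3.257
vertex 2.358 -3.237 2.609
vertex 2.087 -2.432 2.539
endloop
endfacet
facet normal 0.468 0.593 0.655
outer loop
vertex 1.855 -2.849 3.832
vertex 2.464 -2.694 3.257
vertex 1.776 -2.193 3.295
endloop
endfacet

endsolid


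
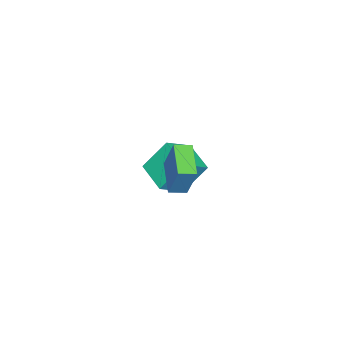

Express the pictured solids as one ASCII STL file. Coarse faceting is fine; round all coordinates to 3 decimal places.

solid 
facet normal -0.749 -0.536 0.389
outer loop
vertex 3.301 1.055 5.094
vertex 2.722 1.755 4.944
vertex 2.864 0.285 3.19
endloop
endfacet
facet normal 0.629 -0.760 0.163
outer loop
vertex 4.318 1.325 2.436
vertex 3.301 1.055 5.094
vertex 2.864 0.285 3.19
endloop
endfacet
facet normal -0.750 -0.536 0.388
outer loop
vertex 2.864 0.285 3.19
vertex 2.722 1.755 4.944
vertex 2.286 0.985 3.04
endloop
endfacet
facet normal -0.208 -0.366 -0.907
outer loop
vertex 2.286 0.985 3.04
vertex 4.318 1.325 2.436
vertex 2.864 0.285 3.19
endloop
endfacet
facet normal 0.208 0.366 0.907
outer loop
vertex 3.301 1.055 5.094
vertex 4.176 2.795 4.19
vertex 2.722 1.755 4.944
endloop
endfacet
facet normal 0.629 -0.760 0.163
outer loop
vertex 4.754 2.095 4.34
vertex 3.301 1.055 5.094
vertex 4.318 1.325 2.436
endloop
endfacet
facet normal 0.208 0.366 0.907
outer loop
vertex 4.754 2.095 4.34
vertex 4.176 2.795 4.19
vertex 3.301 1.055 5.094
endloop
endfacet
facet normal -0.629 0.760 -0.164
outer loop
vertex 2.722 1.755 4.944
vertex 4.176 2.795 4.19
vertex 2.286 0.985 3.04
endloop
endfacet
facet normal -0.208 -0.367 -0.907
outer loop
vertex 3.739 2.025 2.286
vertex 4.318 1.325 2.436
vertex 2.286 0.985 3.04
endloop
endfacet
facet normal -0.629 0.760 -0.163
outer loop
vertex 2.286 0.985 3.04
vertex 4.176 2.795 4.19
vertex 3.739 2.025 2.286
endloop
endfacet
facet normal 0.749 0.536 -0.389
outer loop
vertex 3.739 2.025 2.286
vertex 4.754 2.095 4.34
vertex 4.318 1.325 2.436
endloop
endfacet
facet normal 0.750 0.536 -0.389
outer loop
vertex 4.176 2.795 4.19
vertex 4.754 2.095 4.34
vertex 3.739 2.025 2.286
endloop
endfacet
facet normal -0.316 0.481 0.818
outer loop
vertex -2.075 -2.348 0.69
vertex -1.077 -0.774 0.15
vertex -3.502 -1.752 -0.211
endloop
endfacet
facet normal -0.514 -0.811 0.278
outer loop
vertex -2.823 -2.786 -1.97
vertex -2.075 -2.348 0.69
vertex -3.502 -1.752 -0.211
endloop
endfacet
facet normal -0.316 0.481 0.818
outer loop
vertex -3.502 -1.752 -0.211
vertex -1.077 -0.774 0.15
vertex -2.504 -0.178 -0.751
endloop
endfacet
facet normal -0.797 0.333 -0.503
outer loop
vertex -2.504 -0.178 -0.751
vertex -2.823 -2.786 -1.97
vertex -3.502 -1.752 -0.211
endloop
endfacet
facet normal 0.797 -0.333 0.503
outer loop
vertex -2.075 -2.348 0.69
vertex -0.398 -1.808 -1.609
vertex -1.077 -0.774 0.15
endloop
endfacet
facet normal -0.514 -0.811 0.278
outer loop
vertex -1.396 -3.382 -1.069
vertex -2.075 -2.348 0.69
vertex -2.823 -2.786 -1.97
endloop
endfacet
facet normal 0.797 -0.333 0.503
outer loop
vertex -1.396 -3.382 -1.069
vertex -0.398 -1.808 -1.609
vertex -2.075 -2.348 0.69
endloop
endfacet
facet normal 0.514 0.811 -0.278
outer loop
vertex -1.077 -0.774 0.15
vertex -0.398 -1.808 -1.609
vertex -2.504 -0.178 -0.751
endloop
endfacet
facet normal -0.797 0.333 -0.503
outer loop
vertex -1.825 -1.212 -2.51
vertex -2.823 -2.786 -1.97
vertex -2.504 -0.178 -0.751
endloop
endfacet
facet normal 0.514 0.811 -0.278
outer loop
vertex -2.504 -0.178 -0.751
vertex -0.398 -1.808 -1.609
vertex -1.825 -1.212 -2.51
endloop
endfacet
facet normal 0.316 -0.481 -0.818
outer loop
vertex -1.825 -1.212 -2.51
vertex -1.396 -3.382 -1.069
vertex -2.823 -2.786 -1.97
endloop
endfacet
facet normal 0.316 -0.481 -0.818
outer loop
vertex -0.398 -1.808 -1.609
vertex -1.396 -3.382 -1.069
vertex -1.825 -1.212 -2.51
endloop
endfacet

endsolid


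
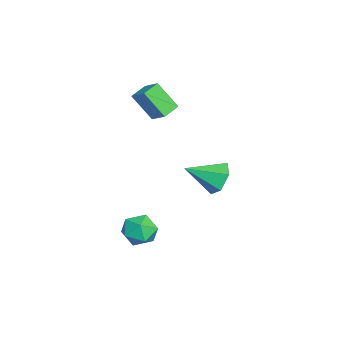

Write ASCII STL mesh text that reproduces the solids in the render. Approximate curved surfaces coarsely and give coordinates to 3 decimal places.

solid 
facet normal -0.156 0.873 -0.461
outer loop
vertex 2.462 2.836 1.457
vertex 2.09 3.196 2.265
vertex 3.031 3.274 2.094
endloop
endfacet
facet normal 0.783 -0.521 -0.341
outer loop
vertex 2.462 2.836 1.457
vertex 3.031 3.274 2.094
vertex 2.37 1.624 3.095
endloop
endfacet
facet normal -0.156 0.873 -0.461
outer loop
vertex 3.031 3.274 2.094
vertex 2.09 3.196 2.265
vertex 2.659 3.634 2.902
endloop
endfacet
facet normal 0.890 -0.085 0.448
outer loop
vertex 3.031 3.274 2.094
vertex 2.659 3.634 2.902
vertex 2.37 1.624 3.095
endloop
endfacet
facet normal -0.156 0.873 -0.461
outer loop
vertex 2.659 3.634 2.902
vertex 2.09 3.196 2.265
vertex 1.717 3.556 3.073
endloop
endfacet
facet normal 0.173 0.070 0.983
outer loop
vertex 2.659 3.634 2.902
vertex 1.717 3.556 3.073
vertex 2.37 1.624 3.095
endloop
endfacet
facet normal -0.156 0.873 -0.461
outer loop
vertex 1.717 3.556 3.073
vertex 2.09 3.196 2.265
vertex 1.148 3.118 2.436
endloop
endfacet
facet normal -0.652 -0.212 0.728
outer loop
vertex 1.717 3.556 3.073
vertex 1.148 3.118 2.436
vertex 2.37 1.624 3.095
endloop
endfacet
facet normal -0.156 0.874 -0.461
outer loop
vertex 1.148 3.118 2.436
vertex 2.09 3.196 2.265
vertex 1.52 2.758 1.628
endloop
endfacet
facet normal -0.759 -0.648 -0.061
outer loop
vertex 1.148 3.118 2.436
vertex 1.52 2.758 1.628
vertex 2.37 1.624 3.095
endloop
endfacet
facet normal -0.156 0.874 -0.461
outer loop
vertex 1.52 2.758 1.628
vertex 2.09 3.196 2.265
vertex 2.462 2.836 1.457
endloop
endfacet
facet normal -0.042 -0.802 -0.596
outer loop
vertex 1.52 2.758 1.628
vertex 2.462 2.836 1.457
vertex 2.37 1.624 3.095
endloop
endfacet
facet normal 0.030 -0.133 0.991
outer loop
vertex 0.795 -0.204 -1.176
vertex 1.084 -1.14 -1.31
vertex 1.758 -0.421 -1.234
endloop
endfacet
facet normal 0.173 0.547 0.819
outer loop
vertex 0.795 -0.204 -1.176
vertex 1.758 -0.421 -1.234
vertex 1.403 0.379 -1.693
endloop
endfacet
facet normal -0.384 0.804 0.455
outer loop
vertex 0.795 -0.204 -1.176
vertex 1.403 0.379 -1.693
vertex 0.51 0.155 -2.051
endloop
endfacet
facet normal -0.872 0.283 0.400
outer loop
vertex 0.795 -0.204 -1.176
vertex 0.51 0.155 -2.051
vertex 0.313 -0.784 -1.815
endloop
endfacet
facet normal -0.615 -0.295 0.731
outer loop
vertex 0.795 -0.204 -1.176
vertex 0.313 -0.784 -1.815
vertex 1.084 -1.14 -1.31
endloop
endfacet
facet normal 0.740 0.550 0.387
outer loop
vertex 1.403 0.379 -1.693
vertex 1.758 -0.421 -1.234
vertex 2.067 -0.196 -2.145
endloop
endfacet
facet normal 0.509 -0.548 0.664
outer loop
vertex 1.758 -0.421 -1.234
vertex 1.084 -1.14 -1.31
vertex 1.87 -1.135 -1.909
endloop
endfacet
facet normal -0.534 -0.809 0.245
outer loop
vertex 1.084 -1.14 -1.31
vertex 0.313 -0.784 -1.815
vertex 0.977 -1.359 -2.267
endloop
endfacet
facet normal -0.949 0.126 -0.291
outer loop
vertex 0.313 -0.784 -1.815
vertex 0.51 0.155 -2.051
vertex 0.622 -0.559 -2.726
endloop
endfacet
facet normal -0.161 0.966 -0.203
outer loop
vertex 0.51 0.155 -2.051
vertex 1.403 0.379 -1.693
vertex 1.296 0.16 -2.65
endloop
endfacet
facet normal 0.872 -0.283 -0.400
outer loop
vertex 1.585 -0.776 -2.784
vertex 2.067 -0.196 -2.145
vertex 1.87 -1.135 -1.909
endloop
endfacet
facet normal 0.384 -0.804 -0.455
outer loop
vertex 1.585 -0.776 -2.784
vertex 1.87 -1.135 -1.909
vertex 0.977 -1.359 -2.267
endloop
endfacet
facet normal -0.173 -0.547 -0.819
outer loop
vertex 1.585 -0.776 -2.784
vertex 0.977 -1.359 -2.267
vertex 0.622 -0.559 -2.726
endloop
endfacet
facet normal -0.030 0.133 -0.991
outer loop
vertex 1.585 -0.776 -2.784
vertex 0.622 -0.559 -2.726
vertex 1.296 0.16 -2.65
endloop
endfacet
facet normal 0.615 0.295 -0.731
outer loop
vertex 1.585 -0.776 -2.784
vertex 1.296 0.16 -2.65
vertex 2.067 -0.196 -2.145
endloop
endfacet
facet normal 0.949 -0.126 0.291
outer loop
vertex 1.87 -1.135 -1.909
vertex 2.067 -0.196 -2.145
vertex 1.758 -0.421 -1.234
endloop
endfacet
facet normal 0.161 -0.966 0.203
outer loop
vertex 0.977 -1.359 -2.267
vertex 1.87 -1.135 -1.909
vertex 1.084 -1.14 -1.31
endloop
endfacet
facet normal -0.740 -0.550 -0.387
outer loop
vertex 0.622 -0.559 -2.726
vertex 0.977 -1.359 -2.267
vertex 0.313 -0.784 -1.815
endloop
endfacet
facet normal -0.509 0.548 -0.664
outer loop
vertex 1.296 0.16 -2.65
vertex 0.622 -0.559 -2.726
vertex 0.51 0.155 -2.051
endloop
endfacet
facet normal 0.534 0.809 -0.245
outer loop
vertex 2.067 -0.196 -2.145
vertex 1.296 0.16 -2.65
vertex 1.403 0.379 -1.693
endloop
endfacet
facet normal -0.627 -0.558 -0.543
outer loop
vertex -4.08 -1.12 3.985
vertex -4.852 -0.505 4.245
vertex -3.756 -0.122 2.585
endloop
endfacet
facet normal 0.756 -0.603 -0.255
outer loop
vertex -3.028 0.525 3.215
vertex -4.08 -1.12 3.985
vertex -3.756 -0.122 2.585
endloop
endfacet
facet normal -0.627 -0.558 -0.543
outer loop
vertex -3.756 -0.122 2.585
vertex -4.852 -0.505 4.245
vertex -4.528 0.493 2.845
endloop
endfacet
facet normal 0.185 0.571 -0.800
outer loop
vertex -4.528 0.493 2.845
vertex -3.028 0.525 3.215
vertex -3.756 -0.122 2.585
endloop
endfacet
facet normal -0.185 -0.571 0.800
outer loop
vertex -4.08 -1.12 3.985
vertex -4.124 0.142 4.875
vertex -4.852 -0.505 4.245
endloop
endfacet
facet normal 0.756 -0.603 -0.255
outer loop
vertex -3.352 -0.473 4.615
vertex -4.08 -1.12 3.985
vertex -3.028 0.525 3.215
endloop
endfacet
facet normal -0.185 -0.571 0.800
outer loop
vertex -3.352 -0.473 4.615
vertex -4.124 0.142 4.875
vertex -4.08 -1.12 3.985
endloop
endfacet
facet normal -0.756 0.603 0.255
outer loop
vertex -4.852 -0.505 4.245
vertex -4.124 0.142 4.875
vertex -4.528 0.493 2.845
endloop
endfacet
facet normal 0.185 0.571 -0.800
outer loop
vertex -3.8 1.14 3.475
vertex -3.028 0.525 3.215
vertex -4.528 0.493 2.845
endloop
endfacet
facet normal -0.756 0.603 0.255
outer loop
vertex -4.528 0.493 2.845
vertex -4.124 0.142 4.875
vertex -3.8 1.14 3.475
endloop
endfacet
facet normal 0.627 0.558 0.543
outer loop
vertex -3.8 1.14 3.475
vertex -3.352 -0.473 4.615
vertex -3.028 0.525 3.215
endloop
endfacet
facet normal 0.627 0.558 0.543
outer loop
vertex -4.124 0.142 4.875
vertex -3.352 -0.473 4.615
vertex -3.8 1.14 3.475
endloop
endfacet

endsolid


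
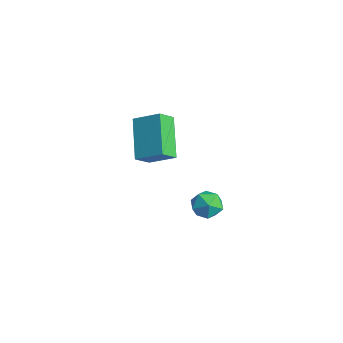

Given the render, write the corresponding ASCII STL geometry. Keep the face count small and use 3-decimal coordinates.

solid 
facet normal -0.648 -0.587 -0.486
outer loop
vertex -2.423 -3.142 0.291
vertex -3.871 -2.523 1.475
vertex -2.611 -2.44 -0.306
endloop
endfacet
facet normal 0.735 -0.314 -0.601
outer loop
vertex -1.769 -1.677 0.325
vertex -2.423 -3.142 0.291
vertex -2.611 -2.44 -0.306
endloop
endfacet
facet normal -0.648 -0.587 -0.486
outer loop
vertex -2.611 -2.44 -0.306
vertex -3.871 -2.523 1.475
vertex -4.059 -1.821 0.878
endloop
endfacet
facet normal -0.200 0.746 -0.635
outer loop
vertex -4.059 -1.821 0.878
vertex -1.769 -1.677 0.325
vertex -2.611 -2.44 -0.306
endloop
endfacet
facet normal 0.200 -0.746 0.635
outer loop
vertex -2.423 -3.142 0.291
vertex -3.029 -1.76 2.106
vertex -3.871 -2.523 1.475
endloop
endfacet
facet normal 0.735 -0.314 -0.601
outer loop
vertex -1.581 -2.379 0.922
vertex -2.423 -3.142 0.291
vertex -1.769 -1.677 0.325
endloop
endfacet
facet normal 0.200 -0.746 0.635
outer loop
vertex -1.581 -2.379 0.922
vertex -3.029 -1.76 2.106
vertex -2.423 -3.142 0.291
endloop
endfacet
facet normal -0.735 0.314 0.601
outer loop
vertex -3.871 -2.523 1.475
vertex -3.029 -1.76 2.106
vertex -4.059 -1.821 0.878
endloop
endfacet
facet normal -0.200 0.746 -0.635
outer loop
vertex -3.217 -1.058 1.509
vertex -1.769 -1.677 0.325
vertex -4.059 -1.821 0.878
endloop
endfacet
facet normal -0.735 0.314 0.601
outer loop
vertex -4.059 -1.821 0.878
vertex -3.029 -1.76 2.106
vertex -3.217 -1.058 1.509
endloop
endfacet
facet normal 0.648 0.587 0.486
outer loop
vertex -3.217 -1.058 1.509
vertex -1.581 -2.379 0.922
vertex -1.769 -1.677 0.325
endloop
endfacet
facet normal 0.648 0.587 0.486
outer loop
vertex -3.029 -1.76 2.106
vertex -1.581 -2.379 0.922
vertex -3.217 -1.058 1.509
endloop
endfacet
facet normal -0.392 0.228 0.891
outer loop
vertex -3.158 0.383 -3.582
vertex -2.751 -0.181 -3.259
vertex -2.455 0.525 -3.309
endloop
endfacet
facet normal -0.348 0.807 0.476
outer loop
vertex -3.158 0.383 -3.582
vertex -2.455 0.525 -3.309
vertex -2.673 0.827 -3.98
endloop
endfacet
facet normal -0.722 0.682 -0.118
outer loop
vertex -3.158 0.383 -3.582
vertex -2.673 0.827 -3.98
vertex -3.105 0.307 -4.344
endloop
endfacet
facet normal -0.997 0.025 -0.072
outer loop
vertex -3.158 0.383 -3.582
vertex -3.105 0.307 -4.344
vertex -3.153 -0.316 -3.899
endloop
endfacet
facet normal -0.793 -0.256 0.552
outer loop
vertex -3.158 0.383 -3.582
vertex -3.153 -0.316 -3.899
vertex -2.751 -0.181 -3.259
endloop
endfacet
facet normal 0.336 0.895 0.294
outer loop
vertex -2.673 0.827 -3.98
vertex -2.455 0.525 -3.309
vertex -1.967 0.536 -3.901
endloop
endfacet
facet normal 0.263 -0.042 0.964
outer loop
vertex -2.455 0.525 -3.309
vertex -2.751 -0.181 -3.259
vertex -2.015 -0.087 -3.456
endloop
endfacet
facet normal -0.386 -0.823 0.416
outer loop
vertex -2.751 -0.181 -3.259
vertex -3.153 -0.316 -3.899
vertex -2.447 -0.607 -3.82
endloop
endfacet
facet normal -0.713 -0.370 -0.595
outer loop
vertex -3.153 -0.316 -3.899
vertex -3.105 0.307 -4.344
vertex -2.665 -0.305 -4.491
endloop
endfacet
facet normal -0.268 0.692 -0.671
outer loop
vertex -3.105 0.307 -4.344
vertex -2.673 0.827 -3.98
vertex -2.369 0.401 -4.541
endloop
endfacet
facet normal 0.997 -0.025 0.072
outer loop
vertex -1.962 -0.163 -4.218
vertex -1.967 0.536 -3.901
vertex -2.015 -0.087 -3.456
endloop
endfacet
facet normal 0.722 -0.682 0.118
outer loop
vertex -1.962 -0.163 -4.218
vertex -2.015 -0.087 -3.456
vertex -2.447 -0.607 -3.82
endloop
endfacet
facet normal 0.348 -0.807 -0.476
outer loop
vertex -1.962 -0.163 -4.218
vertex -2.447 -0.607 -3.82
vertex -2.665 -0.305 -4.491
endloop
endfacet
facet normal 0.392 -0.228 -0.891
outer loop
vertex -1.962 -0.163 -4.218
vertex -2.665 -0.305 -4.491
vertex -2.369 0.401 -4.541
endloop
endfacet
facet normal 0.793 0.256 -0.552
outer loop
vertex -1.962 -0.163 -4.218
vertex -2.369 0.401 -4.541
vertex -1.967 0.536 -3.901
endloop
endfacet
facet normal 0.713 0.370 0.595
outer loop
vertex -2.015 -0.087 -3.456
vertex -1.967 0.536 -3.901
vertex -2.455 0.525 -3.309
endloop
endfacet
facet normal 0.268 -0.692 0.671
outer loop
vertex -2.447 -0.607 -3.82
vertex -2.015 -0.087 -3.456
vertex -2.751 -0.181 -3.259
endloop
endfacet
facet normal -0.336 -0.895 -0.294
outer loop
vertex -2.665 -0.305 -4.491
vertex -2.447 -0.607 -3.82
vertex -3.153 -0.316 -3.899
endloop
endfacet
facet normal -0.263 0.042 -0.964
outer loop
vertex -2.369 0.401 -4.541
vertex -2.665 -0.305 -4.491
vertex -3.105 0.307 -4.344
endloop
endfacet
facet normal 0.386 0.823 -0.416
outer loop
vertex -1.967 0.536 -3.901
vertex -2.369 0.401 -4.541
vertex -2.673 0.827 -3.98
endloop
endfacet

endsolid


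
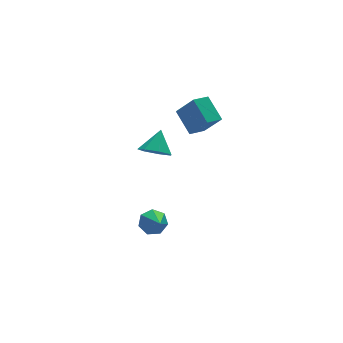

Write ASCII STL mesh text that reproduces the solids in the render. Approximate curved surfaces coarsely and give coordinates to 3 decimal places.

solid 
facet normal -0.928 -0.266 0.263
outer loop
vertex 0.98 -1.1 5.352
vertex 0.282 -0.149 3.85
vertex 1.128 -2.66 4.296
endloop
endfacet
facet normal 0.365 -0.498 0.787
outer loop
vertex 2.278 -2.331 3.97
vertex 0.98 -1.1 5.352
vertex 1.128 -2.66 4.296
endloop
endfacet
facet normal -0.928 -0.266 0.263
outer loop
vertex 1.128 -2.66 4.296
vertex 0.282 -0.149 3.85
vertex 0.43 -1.709 2.794
endloop
endfacet
facet normal 0.078 -0.826 -0.559
outer loop
vertex 0.43 -1.709 2.794
vertex 2.278 -2.331 3.97
vertex 1.128 -2.66 4.296
endloop
endfacet
facet normal -0.078 0.826 0.559
outer loop
vertex 0.98 -1.1 5.352
vertex 1.432 0.18 3.524
vertex 0.282 -0.149 3.85
endloop
endfacet
facet normal 0.365 -0.498 0.787
outer loop
vertex 2.13 -0.771 5.026
vertex 0.98 -1.1 5.352
vertex 2.278 -2.331 3.97
endloop
endfacet
facet normal -0.078 0.826 0.559
outer loop
vertex 2.13 -0.771 5.026
vertex 1.432 0.18 3.524
vertex 0.98 -1.1 5.352
endloop
endfacet
facet normal -0.365 0.498 -0.787
outer loop
vertex 0.282 -0.149 3.85
vertex 1.432 0.18 3.524
vertex 0.43 -1.709 2.794
endloop
endfacet
facet normal 0.078 -0.826 -0.559
outer loop
vertex 1.58 -1.38 2.468
vertex 2.278 -2.331 3.97
vertex 0.43 -1.709 2.794
endloop
endfacet
facet normal -0.365 0.498 -0.787
outer loop
vertex 0.43 -1.709 2.794
vertex 1.432 0.18 3.524
vertex 1.58 -1.38 2.468
endloop
endfacet
facet normal 0.928 0.266 -0.263
outer loop
vertex 1.58 -1.38 2.468
vertex 2.13 -0.771 5.026
vertex 2.278 -2.331 3.97
endloop
endfacet
facet normal 0.928 0.266 -0.263
outer loop
vertex 1.432 0.18 3.524
vertex 2.13 -0.771 5.026
vertex 1.58 -1.38 2.468
endloop
endfacet
facet normal 0.126 0.788 -0.603
outer loop
vertex -1.52 -2.239 -3.638
vertex -2.359 -2.404 -4.029
vertex -2.154 -1.867 -3.285
endloop
endfacet
facet normal 0.513 0.061 0.856
outer loop
vertex -1.52 -2.239 -3.638
vertex -2.154 -1.867 -3.285
vertex -2.601 -3.916 -2.871
endloop
endfacet
facet normal 0.126 0.788 -0.603
outer loop
vertex -2.154 -1.867 -3.285
vertex -2.359 -2.404 -4.029
vertex -2.943 -1.899 -3.492
endloop
endfacet
facet normal -0.255 0.245 0.935
outer loop
vertex -2.154 -1.867 -3.285
vertex -2.943 -1.899 -3.492
vertex -2.601 -3.916 -2.871
endloop
endfacet
facet normal 0.126 0.788 -0.603
outer loop
vertex -2.943 -1.899 -3.492
vertex -2.359 -2.404 -4.029
vertex -3.291 -2.311 -4.103
endloop
endfacet
facet normal -0.870 0.004 0.493
outer loop
vertex -2.943 -1.899 -3.492
vertex -3.291 -2.311 -4.103
vertex -2.601 -3.916 -2.871
endloop
endfacet
facet normal 0.126 0.788 -0.603
outer loop
vertex -3.291 -2.311 -4.103
vertex -2.359 -2.404 -4.029
vertex -2.938 -2.793 -4.659
endloop
endfacet
facet normal -0.868 -0.478 -0.137
outer loop
vertex -3.291 -2.311 -4.103
vertex -2.938 -2.793 -4.659
vertex -2.601 -3.916 -2.871
endloop
endfacet
facet normal 0.127 0.788 -0.603
outer loop
vertex -2.938 -2.793 -4.659
vertex -2.359 -2.404 -4.029
vertex -2.148 -2.982 -4.74
endloop
endfacet
facet normal -0.250 -0.840 -0.481
outer loop
vertex -2.938 -2.793 -4.659
vertex -2.148 -2.982 -4.74
vertex -2.601 -3.916 -2.871
endloop
endfacet
facet normal 0.126 0.788 -0.603
outer loop
vertex -2.148 -2.982 -4.74
vertex -2.359 -2.404 -4.029
vertex -1.517 -2.735 -4.285
endloop
endfacet
facet normal 0.518 -0.809 -0.279
outer loop
vertex -2.148 -2.982 -4.74
vertex -1.517 -2.735 -4.285
vertex -2.601 -3.916 -2.871
endloop
endfacet
facet normal 0.126 0.788 -0.603
outer loop
vertex -1.517 -2.735 -4.285
vertex -2.359 -2.404 -4.029
vertex -1.52 -2.239 -3.638
endloop
endfacet
facet normal 0.857 -0.408 0.316
outer loop
vertex -1.517 -2.735 -4.285
vertex -1.52 -2.239 -3.638
vertex -2.601 -3.916 -2.871
endloop
endfacet
facet normal -0.483 -0.522 -0.703
outer loop
vertex -1.721 -3.592 2.943
vertex -2.644 -3.376 3.417
vertex -2.143 -2.824 2.663
endloop
endfacet
facet normal 0.888 0.415 -0.200
outer loop
vertex -1.721 -3.592 2.943
vertex -2.143 -2.824 2.663
vertex -1.856 -2.524 4.563
endloop
endfacet
facet normal -0.483 -0.522 -0.703
outer loop
vertex -2.143 -2.824 2.663
vertex -2.644 -3.376 3.417
vertex -2.943 -2.472 2.951
endloop
endfacet
facet normal 0.335 0.922 -0.196
outer loop
vertex -2.143 -2.824 2.663
vertex -2.943 -2.472 2.951
vertex -1.856 -2.524 4.563
endloop
endfacet
facet normal -0.484 -0.522 -0.702
outer loop
vertex -2.943 -2.472 2.951
vertex -2.644 -3.376 3.417
vertex -3.517 -2.8 3.59
endloop
endfacet
facet normal -0.285 0.932 0.222
outer loop
vertex -2.943 -2.472 2.951
vertex -3.517 -2.8 3.59
vertex -1.856 -2.524 4.563
endloop
endfacet
facet normal -0.484 -0.522 -0.703
outer loop
vertex -3.517 -2.8 3.59
vertex -2.644 -3.376 3.417
vertex -3.434 -3.562 4.099
endloop
endfacet
facet normal -0.507 0.440 0.741
outer loop
vertex -3.517 -2.8 3.59
vertex -3.434 -3.562 4.099
vertex -1.856 -2.524 4.563
endloop
endfacet
facet normal -0.483 -0.523 -0.702
outer loop
vertex -3.434 -3.562 4.099
vertex -2.644 -3.376 3.417
vertex -2.756 -4.183 4.095
endloop
endfacet
facet normal -0.163 -0.185 0.969
outer loop
vertex -3.434 -3.562 4.099
vertex -2.756 -4.183 4.095
vertex -1.856 -2.524 4.563
endloop
endfacet
facet normal -0.484 -0.523 -0.702
outer loop
vertex -2.756 -4.183 4.095
vertex -2.644 -3.376 3.417
vertex -1.994 -4.197 3.58
endloop
endfacet
facet normal 0.488 -0.472 0.735
outer loop
vertex -2.756 -4.183 4.095
vertex -1.994 -4.197 3.58
vertex -1.856 -2.524 4.563
endloop
endfacet
facet normal -0.483 -0.522 -0.703
outer loop
vertex -1.994 -4.197 3.58
vertex -2.644 -3.376 3.417
vertex -1.721 -3.592 2.943
endloop
endfacet
facet normal 0.955 -0.205 0.215
outer loop
vertex -1.994 -4.197 3.58
vertex -1.721 -3.592 2.943
vertex -1.856 -2.524 4.563
endloop
endfacet

endsolid


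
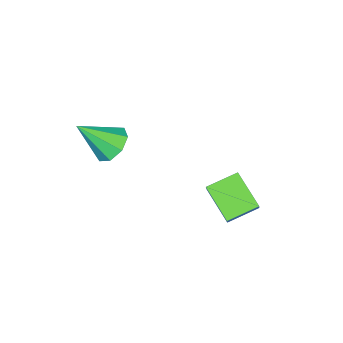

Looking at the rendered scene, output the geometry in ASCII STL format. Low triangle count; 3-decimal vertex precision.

solid 
facet normal -0.411 0.577 -0.706
outer loop
vertex 1.535 -2.563 0.814
vertex 0.709 -2.993 0.944
vertex 1.131 -2.239 1.314
endloop
endfacet
facet normal 0.823 0.396 0.408
outer loop
vertex 1.535 -2.563 0.814
vertex 1.131 -2.239 1.314
vertex 1.531 -4.147 2.356
endloop
endfacet
facet normal -0.411 0.577 -0.706
outer loop
vertex 1.131 -2.239 1.314
vertex 0.709 -2.993 0.944
vertex 0.48 -2.357 1.597
endloop
endfacet
facet normal 0.266 0.504 0.822
outer loop
vertex 1.131 -2.239 1.314
vertex 0.48 -2.357 1.597
vertex 1.531 -4.147 2.356
endloop
endfacet
facet normal -0.410 0.577 -0.706
outer loop
vertex 0.48 -2.357 1.597
vertex 0.709 -2.993 0.944
vertex -0.037 -2.847 1.497
endloop
endfacet
facet normal -0.351 0.183 0.918
outer loop
vertex 0.48 -2.357 1.597
vertex -0.037 -2.847 1.497
vertex 1.531 -4.147 2.356
endloop
endfacet
facet normal -0.411 0.577 -0.706
outer loop
vertex -0.037 -2.847 1.497
vertex 0.709 -2.993 0.944
vertex -0.117 -3.423 1.073
endloop
endfacet
facet normal -0.666 -0.380 0.642
outer loop
vertex -0.037 -2.847 1.497
vertex -0.117 -3.423 1.073
vertex 1.531 -4.147 2.356
endloop
endfacet
facet normal -0.410 0.576 -0.707
outer loop
vertex -0.117 -3.423 1.073
vertex 0.709 -2.993 0.944
vertex 0.287 -3.747 0.574
endloop
endfacet
facet normal -0.495 -0.855 0.154
outer loop
vertex -0.117 -3.423 1.073
vertex 0.287 -3.747 0.574
vertex 1.531 -4.147 2.356
endloop
endfacet
facet normal -0.411 0.576 -0.706
outer loop
vertex 0.287 -3.747 0.574
vertex 0.709 -2.993 0.944
vertex 0.938 -3.63 0.291
endloop
endfacet
facet normal 0.061 -0.964 -0.259
outer loop
vertex 0.287 -3.747 0.574
vertex 0.938 -3.63 0.291
vertex 1.531 -4.147 2.356
endloop
endfacet
facet normal -0.411 0.576 -0.706
outer loop
vertex 0.938 -3.63 0.291
vertex 0.709 -2.993 0.944
vertex 1.455 -3.139 0.391
endloop
endfacet
facet normal 0.679 -0.642 -0.356
outer loop
vertex 0.938 -3.63 0.291
vertex 1.455 -3.139 0.391
vertex 1.531 -4.147 2.356
endloop
endfacet
facet normal -0.411 0.576 -0.707
outer loop
vertex 1.455 -3.139 0.391
vertex 0.709 -2.993 0.944
vertex 1.535 -2.563 0.814
endloop
endfacet
facet normal 0.994 -0.080 -0.079
outer loop
vertex 1.455 -3.139 0.391
vertex 1.535 -2.563 0.814
vertex 1.531 -4.147 2.356
endloop
endfacet
facet normal -0.534 -0.260 -0.804
outer loop
vertex -1.491 0.24 -2.521
vertex -2.62 1.131 -2.059
vertex -0.761 1.655 -3.464
endloop
endfacet
facet normal 0.747 -0.590 -0.306
outer loop
vertex -0.28 1.889 -2.741
vertex -1.491 0.24 -2.521
vertex -0.761 1.655 -3.464
endloop
endfacet
facet normal -0.534 -0.261 -0.804
outer loop
vertex -0.761 1.655 -3.464
vertex -2.62 1.131 -2.059
vertex -1.89 2.545 -3.003
endloop
endfacet
facet normal 0.394 0.764 -0.510
outer loop
vertex -1.89 2.545 -3.003
vertex -0.28 1.889 -2.741
vertex -0.761 1.655 -3.464
endloop
endfacet
facet normal -0.395 -0.764 0.510
outer loop
vertex -1.491 0.24 -2.521
vertex -2.139 1.365 -1.336
vertex -2.62 1.131 -2.059
endloop
endfacet
facet normal 0.748 -0.590 -0.305
outer loop
vertex -1.01 0.475 -1.797
vertex -1.491 0.24 -2.521
vertex -0.28 1.889 -2.741
endloop
endfacet
facet normal -0.394 -0.764 0.510
outer loop
vertex -1.01 0.475 -1.797
vertex -2.139 1.365 -1.336
vertex -1.491 0.24 -2.521
endloop
endfacet
facet normal -0.747 0.590 0.306
outer loop
vertex -2.62 1.131 -2.059
vertex -2.139 1.365 -1.336
vertex -1.89 2.545 -3.003
endloop
endfacet
facet normal 0.394 0.764 -0.510
outer loop
vertex -1.409 2.78 -2.279
vertex -0.28 1.889 -2.741
vertex -1.89 2.545 -3.003
endloop
endfacet
facet normal -0.748 0.589 0.306
outer loop
vertex -1.89 2.545 -3.003
vertex -2.139 1.365 -1.336
vertex -1.409 2.78 -2.279
endloop
endfacet
facet normal 0.535 0.261 0.804
outer loop
vertex -1.409 2.78 -2.279
vertex -1.01 0.475 -1.797
vertex -0.28 1.889 -2.741
endloop
endfacet
facet normal 0.534 0.261 0.804
outer loop
vertex -2.139 1.365 -1.336
vertex -1.01 0.475 -1.797
vertex -1.409 2.78 -2.279
endloop
endfacet

endsolid
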